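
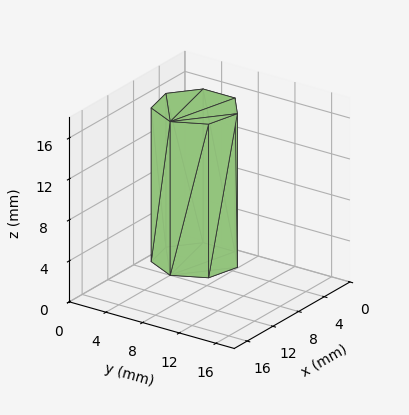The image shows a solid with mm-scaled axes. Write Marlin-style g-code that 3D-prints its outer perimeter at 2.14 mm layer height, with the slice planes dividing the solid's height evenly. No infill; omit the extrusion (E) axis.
Reading the render: the shape is a regular 7-sided prism (a cylinder approximated with 7 flat sides), circumscribed radius ≈ 4 mm, height ≈ 15 mm (dimensions read to the nearest mm from the axis ticks). For the g-code, the solid's height is divided into equal slices at the stated Δz and each level perimeter traced with G1 moves after a G0 lift.

; perimeter-only toolpath
G21 ; units = mm
G90 ; absolute positioning
G28 ; home
; layer 1
G0 Z2.14
G0 X8.00 Y4.00
G1 X6.49 Y7.13
G1 X3.11 Y7.90
G1 X0.40 Y5.74
G1 X0.40 Y2.26
G1 X3.11 Y0.10
G1 X6.49 Y0.87
G1 X8.00 Y4.00
; layer 2
G0 Z4.29
G0 X8.00 Y4.00
G1 X6.49 Y7.13
G1 X3.11 Y7.90
G1 X0.40 Y5.74
G1 X0.40 Y2.26
G1 X3.11 Y0.10
G1 X6.49 Y0.87
G1 X8.00 Y4.00
; layer 3
G0 Z6.43
G0 X8.00 Y4.00
G1 X6.49 Y7.13
G1 X3.11 Y7.90
G1 X0.40 Y5.74
G1 X0.40 Y2.26
G1 X3.11 Y0.10
G1 X6.49 Y0.87
G1 X8.00 Y4.00
; layer 4
G0 Z8.57
G0 X8.00 Y4.00
G1 X6.49 Y7.13
G1 X3.11 Y7.90
G1 X0.40 Y5.74
G1 X0.40 Y2.26
G1 X3.11 Y0.10
G1 X6.49 Y0.87
G1 X8.00 Y4.00
; layer 5
G0 Z10.71
G0 X8.00 Y4.00
G1 X6.49 Y7.13
G1 X3.11 Y7.90
G1 X0.40 Y5.74
G1 X0.40 Y2.26
G1 X3.11 Y0.10
G1 X6.49 Y0.87
G1 X8.00 Y4.00
; layer 6
G0 Z12.86
G0 X8.00 Y4.00
G1 X6.49 Y7.13
G1 X3.11 Y7.90
G1 X0.40 Y5.74
G1 X0.40 Y2.26
G1 X3.11 Y0.10
G1 X6.49 Y0.87
G1 X8.00 Y4.00
; layer 7
G0 Z15.00
G0 X8.00 Y4.00
G1 X6.49 Y7.13
G1 X3.11 Y7.90
G1 X0.40 Y5.74
G1 X0.40 Y2.26
G1 X3.11 Y0.10
G1 X6.49 Y0.87
G1 X8.00 Y4.00
M2 ; end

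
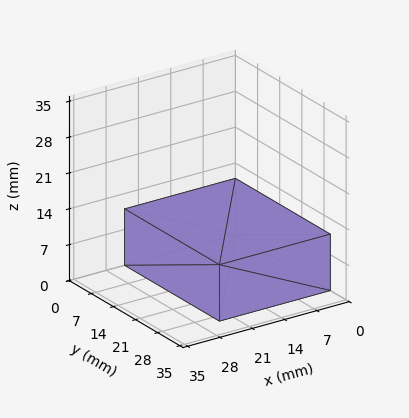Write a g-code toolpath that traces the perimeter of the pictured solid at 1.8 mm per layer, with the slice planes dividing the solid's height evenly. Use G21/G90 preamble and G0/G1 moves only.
Reading the render: the shape is a rectangular box, roughly 24 × 30 mm footprint and 11 mm tall (dimensions read to the nearest mm from the axis ticks). For the g-code, the solid's height is divided into equal slices at the stated Δz and each level perimeter traced with G1 moves after a G0 lift.

; perimeter-only toolpath
G21 ; units = mm
G90 ; absolute positioning
G28 ; home
; layer 1
G0 Z1.8
G0 X0.0 Y0.0
G1 X24.0 Y0.0
G1 X24.0 Y30.0
G1 X0.0 Y30.0
G1 X0.0 Y0.0
; layer 2
G0 Z3.7
G0 X0.0 Y0.0
G1 X24.0 Y0.0
G1 X24.0 Y30.0
G1 X0.0 Y30.0
G1 X0.0 Y0.0
; layer 3
G0 Z5.5
G0 X0.0 Y0.0
G1 X24.0 Y0.0
G1 X24.0 Y30.0
G1 X0.0 Y30.0
G1 X0.0 Y0.0
; layer 4
G0 Z7.3
G0 X0.0 Y0.0
G1 X24.0 Y0.0
G1 X24.0 Y30.0
G1 X0.0 Y30.0
G1 X0.0 Y0.0
; layer 5
G0 Z9.2
G0 X0.0 Y0.0
G1 X24.0 Y0.0
G1 X24.0 Y30.0
G1 X0.0 Y30.0
G1 X0.0 Y0.0
; layer 6
G0 Z11.0
G0 X0.0 Y0.0
G1 X24.0 Y0.0
G1 X24.0 Y30.0
G1 X0.0 Y30.0
G1 X0.0 Y0.0
M2 ; end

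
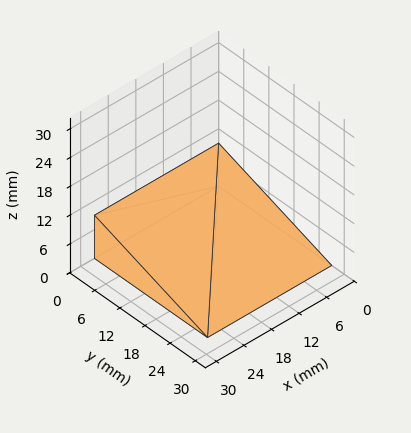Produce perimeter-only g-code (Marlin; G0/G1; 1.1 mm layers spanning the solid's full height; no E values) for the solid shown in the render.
Reading the render: the shape is a wedge (ramp): 27 × 27 mm base, rising to 9 mm along the y=0 edge and sloping linearly to z=0 at y=27 (dimensions read to the nearest mm from the axis ticks). For the g-code, the solid's height is divided into equal slices at the stated Δz and each level perimeter traced with G1 moves after a G0 lift.

; perimeter-only toolpath
G21 ; units = mm
G90 ; absolute positioning
G28 ; home
; layer 1
G0 Z1.1
G0 X0.0 Y0.0
G1 X27.0 Y0.0
G1 X27.0 Y23.6
G1 X0.0 Y23.6
G1 X0.0 Y0.0
; layer 2
G0 Z2.2
G0 X0.0 Y0.0
G1 X27.0 Y0.0
G1 X27.0 Y20.2
G1 X0.0 Y20.2
G1 X0.0 Y0.0
; layer 3
G0 Z3.4
G0 X0.0 Y0.0
G1 X27.0 Y0.0
G1 X27.0 Y16.9
G1 X0.0 Y16.9
G1 X0.0 Y0.0
; layer 4
G0 Z4.5
G0 X0.0 Y0.0
G1 X27.0 Y0.0
G1 X27.0 Y13.5
G1 X0.0 Y13.5
G1 X0.0 Y0.0
; layer 5
G0 Z5.6
G0 X0.0 Y0.0
G1 X27.0 Y0.0
G1 X27.0 Y10.1
G1 X0.0 Y10.1
G1 X0.0 Y0.0
; layer 6
G0 Z6.8
G0 X0.0 Y0.0
G1 X27.0 Y0.0
G1 X27.0 Y6.8
G1 X0.0 Y6.8
G1 X0.0 Y0.0
; layer 7
G0 Z7.9
G0 X0.0 Y0.0
G1 X27.0 Y0.0
G1 X27.0 Y3.4
G1 X0.0 Y3.4
G1 X0.0 Y0.0
M2 ; end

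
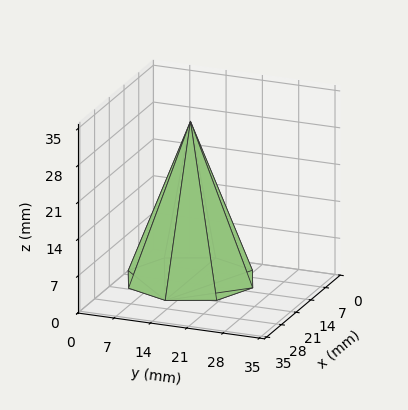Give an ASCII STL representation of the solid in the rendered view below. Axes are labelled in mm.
Reading the render: the shape is a regular 8-sided pyramid, base circumscribed radius ≈ 12 mm, apex at z ≈ 30 mm (dimensions read to the nearest mm from the axis ticks). For the STL, each face is triangulated and given an outward normal.

solid part
  facet normal 0.0000 0.0000 -1.0000
    outer loop
      vertex 12.0 24.0 0.0
      vertex 20.5 20.5 0.0
      vertex 24.0 12.0 0.0
    endloop
  endfacet
  facet normal 0.0000 0.0000 -1.0000
    outer loop
      vertex 3.5 20.5 0.0
      vertex 12.0 24.0 0.0
      vertex 24.0 12.0 0.0
    endloop
  endfacet
  facet normal 0.0000 0.0000 -1.0000
    outer loop
      vertex 0.0 12.0 0.0
      vertex 3.5 20.5 0.0
      vertex 24.0 12.0 0.0
    endloop
  endfacet
  facet normal 0.0000 0.0000 -1.0000
    outer loop
      vertex 3.5 3.5 0.0
      vertex 0.0 12.0 0.0
      vertex 24.0 12.0 0.0
    endloop
  endfacet
  facet normal 0.0000 0.0000 -1.0000
    outer loop
      vertex 12.0 0.0 0.0
      vertex 3.5 3.5 0.0
      vertex 24.0 12.0 0.0
    endloop
  endfacet
  facet normal 0.0000 0.0000 -1.0000
    outer loop
      vertex 20.5 3.5 0.0
      vertex 12.0 0.0 0.0
      vertex 24.0 12.0 0.0
    endloop
  endfacet
  facet normal 0.8673 0.3571 0.3469
    outer loop
      vertex 24.0 12.0 0.0
      vertex 20.5 20.5 0.0
      vertex 12.0 12.0 30.0
    endloop
  endfacet
  facet normal 0.3571 0.8673 0.3469
    outer loop
      vertex 20.5 20.5 0.0
      vertex 12.0 24.0 0.0
      vertex 12.0 12.0 30.0
    endloop
  endfacet
  facet normal -0.3571 0.8673 0.3469
    outer loop
      vertex 12.0 24.0 0.0
      vertex 3.5 20.5 0.0
      vertex 12.0 12.0 30.0
    endloop
  endfacet
  facet normal -0.8673 0.3571 0.3469
    outer loop
      vertex 3.5 20.5 0.0
      vertex 0.0 12.0 0.0
      vertex 12.0 12.0 30.0
    endloop
  endfacet
  facet normal -0.8673 -0.3571 0.3469
    outer loop
      vertex 0.0 12.0 0.0
      vertex 3.5 3.5 0.0
      vertex 12.0 12.0 30.0
    endloop
  endfacet
  facet normal -0.3571 -0.8673 0.3469
    outer loop
      vertex 3.5 3.5 0.0
      vertex 12.0 0.0 0.0
      vertex 12.0 12.0 30.0
    endloop
  endfacet
  facet normal 0.3571 -0.8673 0.3469
    outer loop
      vertex 12.0 0.0 0.0
      vertex 20.5 3.5 0.0
      vertex 12.0 12.0 30.0
    endloop
  endfacet
  facet normal 0.8673 -0.3571 0.3469
    outer loop
      vertex 20.5 3.5 0.0
      vertex 24.0 12.0 0.0
      vertex 12.0 12.0 30.0
    endloop
  endfacet
endsolid part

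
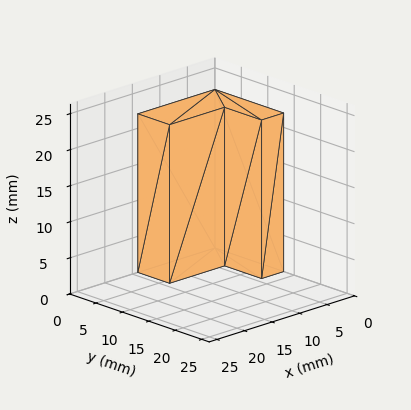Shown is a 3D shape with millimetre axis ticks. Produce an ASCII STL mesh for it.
Reading the render: the shape is an L-shaped prism: outer 14 × 13 mm, arm thicknesses ≈ 6 mm (horizontal) and 4 mm (vertical), extruded 22 mm in z (dimensions read to the nearest mm from the axis ticks). For the STL, each face is triangulated and given an outward normal.

solid part
  facet normal 0.0000 0.0000 -1.0000
    outer loop
      vertex 14.0 6.0 0.0
      vertex 14.0 0.0 0.0
      vertex 0.0 0.0 0.0
    endloop
  endfacet
  facet normal 0.0000 0.0000 -1.0000
    outer loop
      vertex 4.0 6.0 0.0
      vertex 14.0 6.0 0.0
      vertex 0.0 0.0 0.0
    endloop
  endfacet
  facet normal 0.0000 0.0000 -1.0000
    outer loop
      vertex 4.0 13.0 0.0
      vertex 4.0 6.0 0.0
      vertex 0.0 0.0 0.0
    endloop
  endfacet
  facet normal 0.0000 0.0000 -1.0000
    outer loop
      vertex 0.0 13.0 0.0
      vertex 4.0 13.0 0.0
      vertex 0.0 0.0 0.0
    endloop
  endfacet
  facet normal 0.0000 0.0000 1.0000
    outer loop
      vertex 0.0 0.0 22.0
      vertex 14.0 0.0 22.0
      vertex 14.0 6.0 22.0
    endloop
  endfacet
  facet normal 0.0000 0.0000 1.0000
    outer loop
      vertex 0.0 0.0 22.0
      vertex 14.0 6.0 22.0
      vertex 4.0 6.0 22.0
    endloop
  endfacet
  facet normal 0.0000 0.0000 1.0000
    outer loop
      vertex 0.0 0.0 22.0
      vertex 4.0 6.0 22.0
      vertex 4.0 13.0 22.0
    endloop
  endfacet
  facet normal 0.0000 0.0000 1.0000
    outer loop
      vertex 0.0 0.0 22.0
      vertex 4.0 13.0 22.0
      vertex 0.0 13.0 22.0
    endloop
  endfacet
  facet normal 0.0000 -1.0000 0.0000
    outer loop
      vertex 0.0 0.0 0.0
      vertex 14.0 0.0 0.0
      vertex 14.0 0.0 22.0
    endloop
  endfacet
  facet normal 0.0000 -1.0000 0.0000
    outer loop
      vertex 0.0 0.0 0.0
      vertex 14.0 0.0 22.0
      vertex 0.0 0.0 22.0
    endloop
  endfacet
  facet normal 1.0000 0.0000 0.0000
    outer loop
      vertex 14.0 0.0 0.0
      vertex 14.0 6.0 0.0
      vertex 14.0 6.0 22.0
    endloop
  endfacet
  facet normal 1.0000 0.0000 0.0000
    outer loop
      vertex 14.0 0.0 0.0
      vertex 14.0 6.0 22.0
      vertex 14.0 0.0 22.0
    endloop
  endfacet
  facet normal 0.0000 1.0000 0.0000
    outer loop
      vertex 14.0 6.0 0.0
      vertex 4.0 6.0 0.0
      vertex 4.0 6.0 22.0
    endloop
  endfacet
  facet normal 0.0000 1.0000 0.0000
    outer loop
      vertex 14.0 6.0 0.0
      vertex 4.0 6.0 22.0
      vertex 14.0 6.0 22.0
    endloop
  endfacet
  facet normal 1.0000 0.0000 0.0000
    outer loop
      vertex 4.0 6.0 0.0
      vertex 4.0 13.0 0.0
      vertex 4.0 13.0 22.0
    endloop
  endfacet
  facet normal 1.0000 0.0000 0.0000
    outer loop
      vertex 4.0 6.0 0.0
      vertex 4.0 13.0 22.0
      vertex 4.0 6.0 22.0
    endloop
  endfacet
  facet normal 0.0000 1.0000 0.0000
    outer loop
      vertex 4.0 13.0 0.0
      vertex 0.0 13.0 0.0
      vertex 0.0 13.0 22.0
    endloop
  endfacet
  facet normal 0.0000 1.0000 0.0000
    outer loop
      vertex 4.0 13.0 0.0
      vertex 0.0 13.0 22.0
      vertex 4.0 13.0 22.0
    endloop
  endfacet
  facet normal -1.0000 0.0000 0.0000
    outer loop
      vertex 0.0 13.0 0.0
      vertex 0.0 0.0 0.0
      vertex 0.0 0.0 22.0
    endloop
  endfacet
  facet normal -1.0000 0.0000 0.0000
    outer loop
      vertex 0.0 13.0 0.0
      vertex 0.0 0.0 22.0
      vertex 0.0 13.0 22.0
    endloop
  endfacet
endsolid part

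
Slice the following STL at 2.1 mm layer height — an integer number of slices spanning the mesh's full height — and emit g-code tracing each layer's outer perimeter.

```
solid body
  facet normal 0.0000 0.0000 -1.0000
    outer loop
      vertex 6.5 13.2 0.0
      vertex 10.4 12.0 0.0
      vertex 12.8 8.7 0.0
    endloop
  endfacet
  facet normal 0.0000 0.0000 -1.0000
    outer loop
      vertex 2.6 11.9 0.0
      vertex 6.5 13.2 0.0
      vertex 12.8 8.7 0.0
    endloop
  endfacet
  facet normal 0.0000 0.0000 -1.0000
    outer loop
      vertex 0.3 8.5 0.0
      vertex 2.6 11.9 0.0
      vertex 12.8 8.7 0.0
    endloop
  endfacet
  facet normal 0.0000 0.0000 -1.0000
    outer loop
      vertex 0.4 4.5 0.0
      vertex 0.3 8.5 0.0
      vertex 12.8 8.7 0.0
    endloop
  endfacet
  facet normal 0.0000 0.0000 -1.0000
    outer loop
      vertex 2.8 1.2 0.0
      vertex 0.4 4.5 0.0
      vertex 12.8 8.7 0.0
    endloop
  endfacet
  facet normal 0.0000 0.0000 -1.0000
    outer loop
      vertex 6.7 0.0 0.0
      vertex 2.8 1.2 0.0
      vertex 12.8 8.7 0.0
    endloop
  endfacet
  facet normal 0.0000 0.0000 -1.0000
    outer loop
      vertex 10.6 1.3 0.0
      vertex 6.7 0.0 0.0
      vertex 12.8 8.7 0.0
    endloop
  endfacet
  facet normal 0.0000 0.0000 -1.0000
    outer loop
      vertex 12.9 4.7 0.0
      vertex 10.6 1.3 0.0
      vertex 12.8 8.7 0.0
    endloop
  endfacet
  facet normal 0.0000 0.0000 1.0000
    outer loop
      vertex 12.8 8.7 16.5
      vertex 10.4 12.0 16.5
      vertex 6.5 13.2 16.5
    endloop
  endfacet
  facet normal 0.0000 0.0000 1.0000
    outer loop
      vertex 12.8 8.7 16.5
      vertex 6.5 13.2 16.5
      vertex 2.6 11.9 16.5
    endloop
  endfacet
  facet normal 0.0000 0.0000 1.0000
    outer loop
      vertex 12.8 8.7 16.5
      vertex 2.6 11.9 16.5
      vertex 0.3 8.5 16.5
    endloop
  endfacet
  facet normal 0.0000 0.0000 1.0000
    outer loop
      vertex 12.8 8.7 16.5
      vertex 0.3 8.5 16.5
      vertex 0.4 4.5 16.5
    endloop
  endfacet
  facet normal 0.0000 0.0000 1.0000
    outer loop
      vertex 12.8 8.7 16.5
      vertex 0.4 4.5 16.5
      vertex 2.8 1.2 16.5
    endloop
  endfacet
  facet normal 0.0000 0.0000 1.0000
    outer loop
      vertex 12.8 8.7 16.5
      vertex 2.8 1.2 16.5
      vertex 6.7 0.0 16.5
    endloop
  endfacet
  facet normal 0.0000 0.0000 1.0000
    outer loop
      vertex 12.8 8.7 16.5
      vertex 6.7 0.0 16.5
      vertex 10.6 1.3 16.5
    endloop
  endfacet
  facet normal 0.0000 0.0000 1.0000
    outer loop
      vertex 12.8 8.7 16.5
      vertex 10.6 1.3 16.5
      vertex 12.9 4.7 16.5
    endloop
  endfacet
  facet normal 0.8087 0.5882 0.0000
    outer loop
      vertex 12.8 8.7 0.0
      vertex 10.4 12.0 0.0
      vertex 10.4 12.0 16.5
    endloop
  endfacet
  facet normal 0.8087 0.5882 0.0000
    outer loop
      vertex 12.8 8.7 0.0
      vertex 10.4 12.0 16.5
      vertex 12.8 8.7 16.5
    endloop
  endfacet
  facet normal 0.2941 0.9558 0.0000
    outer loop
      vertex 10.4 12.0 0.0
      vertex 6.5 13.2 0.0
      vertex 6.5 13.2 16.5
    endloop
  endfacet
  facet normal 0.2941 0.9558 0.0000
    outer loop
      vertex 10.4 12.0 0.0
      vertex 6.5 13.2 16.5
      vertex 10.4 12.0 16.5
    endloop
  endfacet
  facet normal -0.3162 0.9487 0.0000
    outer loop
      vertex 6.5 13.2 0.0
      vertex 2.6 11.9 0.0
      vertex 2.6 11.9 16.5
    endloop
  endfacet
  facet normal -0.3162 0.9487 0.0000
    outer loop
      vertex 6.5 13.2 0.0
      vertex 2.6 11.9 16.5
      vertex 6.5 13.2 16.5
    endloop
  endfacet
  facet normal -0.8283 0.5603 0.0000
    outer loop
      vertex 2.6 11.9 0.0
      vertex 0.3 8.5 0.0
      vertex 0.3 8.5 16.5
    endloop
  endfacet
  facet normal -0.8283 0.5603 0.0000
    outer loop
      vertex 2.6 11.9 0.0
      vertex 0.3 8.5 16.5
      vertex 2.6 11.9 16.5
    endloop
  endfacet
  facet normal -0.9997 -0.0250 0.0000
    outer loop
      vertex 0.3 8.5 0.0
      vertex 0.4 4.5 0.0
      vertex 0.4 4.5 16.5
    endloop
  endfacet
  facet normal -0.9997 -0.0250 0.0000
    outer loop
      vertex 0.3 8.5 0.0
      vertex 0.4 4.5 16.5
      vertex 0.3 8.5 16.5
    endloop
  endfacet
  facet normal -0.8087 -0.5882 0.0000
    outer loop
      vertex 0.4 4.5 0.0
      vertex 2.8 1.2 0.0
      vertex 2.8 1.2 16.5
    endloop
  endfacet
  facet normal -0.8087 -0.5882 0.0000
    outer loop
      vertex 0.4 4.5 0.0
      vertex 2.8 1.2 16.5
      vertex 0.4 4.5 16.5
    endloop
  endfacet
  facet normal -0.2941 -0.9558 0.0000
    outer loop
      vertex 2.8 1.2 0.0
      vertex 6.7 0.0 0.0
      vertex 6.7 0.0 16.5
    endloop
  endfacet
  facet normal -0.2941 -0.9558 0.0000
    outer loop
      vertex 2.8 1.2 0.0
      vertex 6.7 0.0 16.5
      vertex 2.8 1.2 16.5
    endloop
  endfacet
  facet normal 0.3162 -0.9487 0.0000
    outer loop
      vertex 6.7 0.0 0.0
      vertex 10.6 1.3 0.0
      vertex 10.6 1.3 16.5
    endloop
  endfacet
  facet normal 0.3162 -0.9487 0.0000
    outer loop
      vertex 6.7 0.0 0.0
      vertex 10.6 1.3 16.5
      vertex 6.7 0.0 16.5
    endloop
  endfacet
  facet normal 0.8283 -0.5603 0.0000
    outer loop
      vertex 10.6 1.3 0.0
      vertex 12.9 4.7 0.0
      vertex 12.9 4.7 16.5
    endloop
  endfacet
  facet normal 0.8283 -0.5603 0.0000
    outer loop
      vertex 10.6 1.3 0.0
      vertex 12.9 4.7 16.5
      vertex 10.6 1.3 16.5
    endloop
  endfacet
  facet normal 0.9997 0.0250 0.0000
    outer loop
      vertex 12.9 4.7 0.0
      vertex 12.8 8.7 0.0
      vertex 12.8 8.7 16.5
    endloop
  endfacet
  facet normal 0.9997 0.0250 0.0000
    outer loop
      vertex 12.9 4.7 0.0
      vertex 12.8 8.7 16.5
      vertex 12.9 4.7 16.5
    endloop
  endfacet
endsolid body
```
; perimeter-only toolpath
G21 ; units = mm
G90 ; absolute positioning
G28 ; home
; layer 1
G0 Z2.1
G0 X12.8 Y8.7
G1 X10.4 Y12.0
G1 X6.5 Y13.2
G1 X2.6 Y11.9
G1 X0.3 Y8.5
G1 X0.4 Y4.5
G1 X2.8 Y1.2
G1 X6.7 Y0.0
G1 X10.6 Y1.3
G1 X12.9 Y4.7
G1 X12.8 Y8.7
; layer 2
G0 Z4.1
G0 X12.8 Y8.7
G1 X10.4 Y12.0
G1 X6.5 Y13.2
G1 X2.6 Y11.9
G1 X0.3 Y8.5
G1 X0.4 Y4.5
G1 X2.8 Y1.2
G1 X6.7 Y0.0
G1 X10.6 Y1.3
G1 X12.9 Y4.7
G1 X12.8 Y8.7
; layer 3
G0 Z6.2
G0 X12.8 Y8.7
G1 X10.4 Y12.0
G1 X6.5 Y13.2
G1 X2.6 Y11.9
G1 X0.3 Y8.5
G1 X0.4 Y4.5
G1 X2.8 Y1.2
G1 X6.7 Y0.0
G1 X10.6 Y1.3
G1 X12.9 Y4.7
G1 X12.8 Y8.7
; layer 4
G0 Z8.2
G0 X12.8 Y8.7
G1 X10.4 Y12.0
G1 X6.5 Y13.2
G1 X2.6 Y11.9
G1 X0.3 Y8.5
G1 X0.4 Y4.5
G1 X2.8 Y1.2
G1 X6.7 Y0.0
G1 X10.6 Y1.3
G1 X12.9 Y4.7
G1 X12.8 Y8.7
; layer 5
G0 Z10.3
G0 X12.8 Y8.7
G1 X10.4 Y12.0
G1 X6.5 Y13.2
G1 X2.6 Y11.9
G1 X0.3 Y8.5
G1 X0.4 Y4.5
G1 X2.8 Y1.2
G1 X6.7 Y0.0
G1 X10.6 Y1.3
G1 X12.9 Y4.7
G1 X12.8 Y8.7
; layer 6
G0 Z12.4
G0 X12.8 Y8.7
G1 X10.4 Y12.0
G1 X6.5 Y13.2
G1 X2.6 Y11.9
G1 X0.3 Y8.5
G1 X0.4 Y4.5
G1 X2.8 Y1.2
G1 X6.7 Y0.0
G1 X10.6 Y1.3
G1 X12.9 Y4.7
G1 X12.8 Y8.7
; layer 7
G0 Z14.4
G0 X12.8 Y8.7
G1 X10.4 Y12.0
G1 X6.5 Y13.2
G1 X2.6 Y11.9
G1 X0.3 Y8.5
G1 X0.4 Y4.5
G1 X2.8 Y1.2
G1 X6.7 Y0.0
G1 X10.6 Y1.3
G1 X12.9 Y4.7
G1 X12.8 Y8.7
; layer 8
G0 Z16.5
G0 X12.8 Y8.7
G1 X10.4 Y12.0
G1 X6.5 Y13.2
G1 X2.6 Y11.9
G1 X0.3 Y8.5
G1 X0.4 Y4.5
G1 X2.8 Y1.2
G1 X6.7 Y0.0
G1 X10.6 Y1.3
G1 X12.9 Y4.7
G1 X12.8 Y8.7
M2 ; end

The solid is a regular 10-sided prism (a cylinder approximated with 10 flat sides), circumscribed radius ≈ 6.6 mm, height ≈ 16.5 mm. Slicing at Δz = 2.1 mm — 8 equal slices spanning the solid's height, so layer i sits at z = i·h/8 — gives 8 non-empty perimeters. Each is a 10-segment closed polygon; G0 lifts to the layer z and rapids to the start vertex, then G1 traces the edges.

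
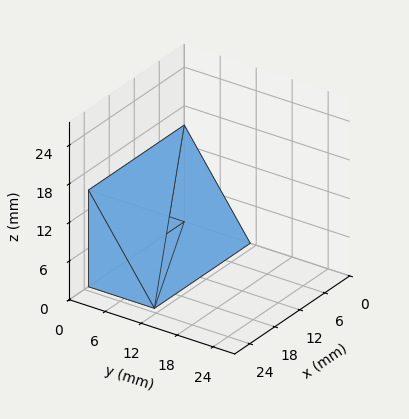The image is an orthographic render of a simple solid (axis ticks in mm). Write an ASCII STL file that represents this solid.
Reading the render: the shape is a wedge (ramp): 23 × 11 mm base, rising to 15 mm along the y=0 edge and sloping linearly to z=0 at y=11 (dimensions read to the nearest mm from the axis ticks). For the STL, each face is triangulated and given an outward normal.

solid part
  facet normal 0.0000 0.0000 -1.0000
    outer loop
      vertex 23.0 11.0 0.0
      vertex 23.0 0.0 0.0
      vertex 0.0 0.0 0.0
    endloop
  endfacet
  facet normal 0.0000 0.0000 -1.0000
    outer loop
      vertex 0.0 11.0 0.0
      vertex 23.0 11.0 0.0
      vertex 0.0 0.0 0.0
    endloop
  endfacet
  facet normal 0.0000 -1.0000 0.0000
    outer loop
      vertex 0.0 0.0 0.0
      vertex 23.0 0.0 0.0
      vertex 23.0 0.0 15.0
    endloop
  endfacet
  facet normal 0.0000 -1.0000 0.0000
    outer loop
      vertex 0.0 0.0 0.0
      vertex 23.0 0.0 15.0
      vertex 0.0 0.0 15.0
    endloop
  endfacet
  facet normal 0.0000 0.8064 0.5914
    outer loop
      vertex 0.0 0.0 15.0
      vertex 23.0 0.0 15.0
      vertex 23.0 11.0 0.0
    endloop
  endfacet
  facet normal 0.0000 0.8064 0.5914
    outer loop
      vertex 0.0 0.0 15.0
      vertex 23.0 11.0 0.0
      vertex 0.0 11.0 0.0
    endloop
  endfacet
  facet normal -1.0000 0.0000 0.0000
    outer loop
      vertex 0.0 0.0 15.0
      vertex 0.0 11.0 0.0
      vertex 0.0 0.0 0.0
    endloop
  endfacet
  facet normal 1.0000 0.0000 0.0000
    outer loop
      vertex 23.0 0.0 0.0
      vertex 23.0 11.0 0.0
      vertex 23.0 0.0 15.0
    endloop
  endfacet
endsolid part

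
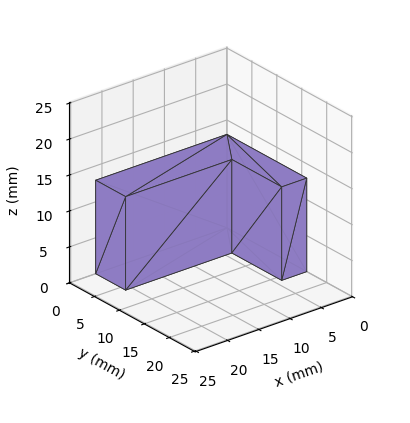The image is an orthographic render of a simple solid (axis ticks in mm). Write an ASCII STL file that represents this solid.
Reading the render: the shape is an L-shaped prism: outer 21 × 16 mm, arm thicknesses ≈ 6 mm (horizontal) and 4 mm (vertical), extruded 13 mm in z (dimensions read to the nearest mm from the axis ticks). For the STL, each face is triangulated and given an outward normal.

solid part
  facet normal 0.0000 0.0000 -1.0000
    outer loop
      vertex 21.0 6.0 0.0
      vertex 21.0 0.0 0.0
      vertex 0.0 0.0 0.0
    endloop
  endfacet
  facet normal 0.0000 0.0000 -1.0000
    outer loop
      vertex 4.0 6.0 0.0
      vertex 21.0 6.0 0.0
      vertex 0.0 0.0 0.0
    endloop
  endfacet
  facet normal 0.0000 0.0000 -1.0000
    outer loop
      vertex 4.0 16.0 0.0
      vertex 4.0 6.0 0.0
      vertex 0.0 0.0 0.0
    endloop
  endfacet
  facet normal 0.0000 0.0000 -1.0000
    outer loop
      vertex 0.0 16.0 0.0
      vertex 4.0 16.0 0.0
      vertex 0.0 0.0 0.0
    endloop
  endfacet
  facet normal 0.0000 0.0000 1.0000
    outer loop
      vertex 0.0 0.0 13.0
      vertex 21.0 0.0 13.0
      vertex 21.0 6.0 13.0
    endloop
  endfacet
  facet normal 0.0000 0.0000 1.0000
    outer loop
      vertex 0.0 0.0 13.0
      vertex 21.0 6.0 13.0
      vertex 4.0 6.0 13.0
    endloop
  endfacet
  facet normal 0.0000 0.0000 1.0000
    outer loop
      vertex 0.0 0.0 13.0
      vertex 4.0 6.0 13.0
      vertex 4.0 16.0 13.0
    endloop
  endfacet
  facet normal 0.0000 0.0000 1.0000
    outer loop
      vertex 0.0 0.0 13.0
      vertex 4.0 16.0 13.0
      vertex 0.0 16.0 13.0
    endloop
  endfacet
  facet normal 0.0000 -1.0000 0.0000
    outer loop
      vertex 0.0 0.0 0.0
      vertex 21.0 0.0 0.0
      vertex 21.0 0.0 13.0
    endloop
  endfacet
  facet normal 0.0000 -1.0000 0.0000
    outer loop
      vertex 0.0 0.0 0.0
      vertex 21.0 0.0 13.0
      vertex 0.0 0.0 13.0
    endloop
  endfacet
  facet normal 1.0000 0.0000 0.0000
    outer loop
      vertex 21.0 0.0 0.0
      vertex 21.0 6.0 0.0
      vertex 21.0 6.0 13.0
    endloop
  endfacet
  facet normal 1.0000 0.0000 0.0000
    outer loop
      vertex 21.0 0.0 0.0
      vertex 21.0 6.0 13.0
      vertex 21.0 0.0 13.0
    endloop
  endfacet
  facet normal 0.0000 1.0000 0.0000
    outer loop
      vertex 21.0 6.0 0.0
      vertex 4.0 6.0 0.0
      vertex 4.0 6.0 13.0
    endloop
  endfacet
  facet normal 0.0000 1.0000 0.0000
    outer loop
      vertex 21.0 6.0 0.0
      vertex 4.0 6.0 13.0
      vertex 21.0 6.0 13.0
    endloop
  endfacet
  facet normal 1.0000 0.0000 0.0000
    outer loop
      vertex 4.0 6.0 0.0
      vertex 4.0 16.0 0.0
      vertex 4.0 16.0 13.0
    endloop
  endfacet
  facet normal 1.0000 0.0000 0.0000
    outer loop
      vertex 4.0 6.0 0.0
      vertex 4.0 16.0 13.0
      vertex 4.0 6.0 13.0
    endloop
  endfacet
  facet normal 0.0000 1.0000 0.0000
    outer loop
      vertex 4.0 16.0 0.0
      vertex 0.0 16.0 0.0
      vertex 0.0 16.0 13.0
    endloop
  endfacet
  facet normal 0.0000 1.0000 0.0000
    outer loop
      vertex 4.0 16.0 0.0
      vertex 0.0 16.0 13.0
      vertex 4.0 16.0 13.0
    endloop
  endfacet
  facet normal -1.0000 0.0000 0.0000
    outer loop
      vertex 0.0 16.0 0.0
      vertex 0.0 0.0 0.0
      vertex 0.0 0.0 13.0
    endloop
  endfacet
  facet normal -1.0000 0.0000 0.0000
    outer loop
      vertex 0.0 16.0 0.0
      vertex 0.0 0.0 13.0
      vertex 0.0 16.0 13.0
    endloop
  endfacet
endsolid part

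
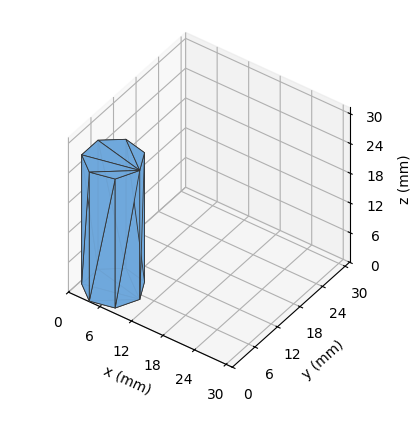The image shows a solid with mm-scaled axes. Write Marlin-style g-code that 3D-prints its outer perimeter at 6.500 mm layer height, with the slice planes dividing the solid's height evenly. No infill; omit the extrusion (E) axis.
Reading the render: the shape is a regular 7-sided prism (a cylinder approximated with 7 flat sides), circumscribed radius ≈ 5 mm, height ≈ 26 mm (dimensions read to the nearest mm from the axis ticks). For the g-code, the solid's height is divided into equal slices at the stated Δz and each level perimeter traced with G1 moves after a G0 lift.

; perimeter-only toolpath
G21 ; units = mm
G90 ; absolute positioning
G28 ; home
; layer 1
G0 Z6.500
G0 X10.000 Y5.000
G1 X8.117 Y8.909
G1 X3.887 Y9.875
G1 X0.495 Y7.169
G1 X0.495 Y2.831
G1 X3.887 Y0.125
G1 X8.117 Y1.091
G1 X10.000 Y5.000
; layer 2
G0 Z13.000
G0 X10.000 Y5.000
G1 X8.117 Y8.909
G1 X3.887 Y9.875
G1 X0.495 Y7.169
G1 X0.495 Y2.831
G1 X3.887 Y0.125
G1 X8.117 Y1.091
G1 X10.000 Y5.000
; layer 3
G0 Z19.500
G0 X10.000 Y5.000
G1 X8.117 Y8.909
G1 X3.887 Y9.875
G1 X0.495 Y7.169
G1 X0.495 Y2.831
G1 X3.887 Y0.125
G1 X8.117 Y1.091
G1 X10.000 Y5.000
; layer 4
G0 Z26.000
G0 X10.000 Y5.000
G1 X8.117 Y8.909
G1 X3.887 Y9.875
G1 X0.495 Y7.169
G1 X0.495 Y2.831
G1 X3.887 Y0.125
G1 X8.117 Y1.091
G1 X10.000 Y5.000
M2 ; end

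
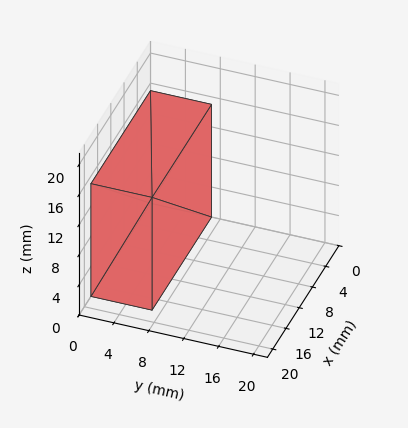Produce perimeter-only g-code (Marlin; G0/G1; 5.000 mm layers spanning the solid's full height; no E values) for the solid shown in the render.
Reading the render: the shape is a rectangular box, roughly 18 × 7 mm footprint and 15 mm tall (dimensions read to the nearest mm from the axis ticks). For the g-code, the solid's height is divided into equal slices at the stated Δz and each level perimeter traced with G1 moves after a G0 lift.

; perimeter-only toolpath
G21 ; units = mm
G90 ; absolute positioning
G28 ; home
; layer 1
G0 Z5.000
G0 X0.000 Y0.000
G1 X18.000 Y0.000
G1 X18.000 Y7.000
G1 X0.000 Y7.000
G1 X0.000 Y0.000
; layer 2
G0 Z10.000
G0 X0.000 Y0.000
G1 X18.000 Y0.000
G1 X18.000 Y7.000
G1 X0.000 Y7.000
G1 X0.000 Y0.000
; layer 3
G0 Z15.000
G0 X0.000 Y0.000
G1 X18.000 Y0.000
G1 X18.000 Y7.000
G1 X0.000 Y7.000
G1 X0.000 Y0.000
M2 ; end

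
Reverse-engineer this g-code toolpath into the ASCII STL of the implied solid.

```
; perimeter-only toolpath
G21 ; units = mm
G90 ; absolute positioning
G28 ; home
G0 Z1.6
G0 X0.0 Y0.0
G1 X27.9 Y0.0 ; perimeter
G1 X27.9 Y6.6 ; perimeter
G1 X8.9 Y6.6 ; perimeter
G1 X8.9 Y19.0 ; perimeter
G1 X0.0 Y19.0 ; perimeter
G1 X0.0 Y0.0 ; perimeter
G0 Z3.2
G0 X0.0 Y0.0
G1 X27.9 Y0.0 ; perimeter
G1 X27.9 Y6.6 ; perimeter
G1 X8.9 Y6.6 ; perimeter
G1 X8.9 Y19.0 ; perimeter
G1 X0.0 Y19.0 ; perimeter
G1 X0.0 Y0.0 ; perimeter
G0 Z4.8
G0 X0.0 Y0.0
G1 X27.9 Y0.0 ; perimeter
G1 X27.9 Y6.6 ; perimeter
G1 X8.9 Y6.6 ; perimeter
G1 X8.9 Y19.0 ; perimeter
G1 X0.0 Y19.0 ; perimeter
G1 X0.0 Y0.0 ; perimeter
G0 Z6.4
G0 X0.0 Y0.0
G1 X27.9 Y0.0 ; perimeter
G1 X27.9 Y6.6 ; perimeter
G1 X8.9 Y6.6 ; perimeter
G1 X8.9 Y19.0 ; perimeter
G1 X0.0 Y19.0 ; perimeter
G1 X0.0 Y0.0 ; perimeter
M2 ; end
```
solid part
  facet normal 0.0000 0.0000 -1.0000
    outer loop
      vertex 27.9 6.6 0.0
      vertex 27.9 0.0 0.0
      vertex 0.0 0.0 0.0
    endloop
  endfacet
  facet normal 0.0000 0.0000 -1.0000
    outer loop
      vertex 8.9 6.6 0.0
      vertex 27.9 6.6 0.0
      vertex 0.0 0.0 0.0
    endloop
  endfacet
  facet normal 0.0000 0.0000 -1.0000
    outer loop
      vertex 8.9 19.0 0.0
      vertex 8.9 6.6 0.0
      vertex 0.0 0.0 0.0
    endloop
  endfacet
  facet normal 0.0000 0.0000 -1.0000
    outer loop
      vertex 0.0 19.0 0.0
      vertex 8.9 19.0 0.0
      vertex 0.0 0.0 0.0
    endloop
  endfacet
  facet normal 0.0000 0.0000 1.0000
    outer loop
      vertex 0.0 0.0 6.4
      vertex 27.9 0.0 6.4
      vertex 27.9 6.6 6.4
    endloop
  endfacet
  facet normal 0.0000 0.0000 1.0000
    outer loop
      vertex 0.0 0.0 6.4
      vertex 27.9 6.6 6.4
      vertex 8.9 6.6 6.4
    endloop
  endfacet
  facet normal 0.0000 0.0000 1.0000
    outer loop
      vertex 0.0 0.0 6.4
      vertex 8.9 6.6 6.4
      vertex 8.9 19.0 6.4
    endloop
  endfacet
  facet normal 0.0000 0.0000 1.0000
    outer loop
      vertex 0.0 0.0 6.4
      vertex 8.9 19.0 6.4
      vertex 0.0 19.0 6.4
    endloop
  endfacet
  facet normal 0.0000 -1.0000 0.0000
    outer loop
      vertex 0.0 0.0 0.0
      vertex 27.9 0.0 0.0
      vertex 27.9 0.0 6.4
    endloop
  endfacet
  facet normal 0.0000 -1.0000 0.0000
    outer loop
      vertex 0.0 0.0 0.0
      vertex 27.9 0.0 6.4
      vertex 0.0 0.0 6.4
    endloop
  endfacet
  facet normal 1.0000 0.0000 0.0000
    outer loop
      vertex 27.9 0.0 0.0
      vertex 27.9 6.6 0.0
      vertex 27.9 6.6 6.4
    endloop
  endfacet
  facet normal 1.0000 0.0000 0.0000
    outer loop
      vertex 27.9 0.0 0.0
      vertex 27.9 6.6 6.4
      vertex 27.9 0.0 6.4
    endloop
  endfacet
  facet normal 0.0000 1.0000 0.0000
    outer loop
      vertex 27.9 6.6 0.0
      vertex 8.9 6.6 0.0
      vertex 8.9 6.6 6.4
    endloop
  endfacet
  facet normal 0.0000 1.0000 0.0000
    outer loop
      vertex 27.9 6.6 0.0
      vertex 8.9 6.6 6.4
      vertex 27.9 6.6 6.4
    endloop
  endfacet
  facet normal 1.0000 0.0000 0.0000
    outer loop
      vertex 8.9 6.6 0.0
      vertex 8.9 19.0 0.0
      vertex 8.9 19.0 6.4
    endloop
  endfacet
  facet normal 1.0000 0.0000 0.0000
    outer loop
      vertex 8.9 6.6 0.0
      vertex 8.9 19.0 6.4
      vertex 8.9 6.6 6.4
    endloop
  endfacet
  facet normal 0.0000 1.0000 0.0000
    outer loop
      vertex 8.9 19.0 0.0
      vertex 0.0 19.0 0.0
      vertex 0.0 19.0 6.4
    endloop
  endfacet
  facet normal 0.0000 1.0000 0.0000
    outer loop
      vertex 8.9 19.0 0.0
      vertex 0.0 19.0 6.4
      vertex 8.9 19.0 6.4
    endloop
  endfacet
  facet normal -1.0000 0.0000 0.0000
    outer loop
      vertex 0.0 19.0 0.0
      vertex 0.0 0.0 0.0
      vertex 0.0 0.0 6.4
    endloop
  endfacet
  facet normal -1.0000 0.0000 0.0000
    outer loop
      vertex 0.0 19.0 0.0
      vertex 0.0 0.0 6.4
      vertex 0.0 19.0 6.4
    endloop
  endfacet
endsolid part

The G0 Z moves step by Δz≈1.6 mm. Every layer's G1 loop is the same polygon, so the solid is a straight extrusion of it from z=0 to z≈6.4. Closing with flat bottom and top caps and triangulating gives 20 facets — an L-shaped prism: outer 27.9 × 19 mm, arm thicknesses ≈ 6.6 mm (horizontal) and 8.9 mm (vertical), extruded 6.4 mm in z.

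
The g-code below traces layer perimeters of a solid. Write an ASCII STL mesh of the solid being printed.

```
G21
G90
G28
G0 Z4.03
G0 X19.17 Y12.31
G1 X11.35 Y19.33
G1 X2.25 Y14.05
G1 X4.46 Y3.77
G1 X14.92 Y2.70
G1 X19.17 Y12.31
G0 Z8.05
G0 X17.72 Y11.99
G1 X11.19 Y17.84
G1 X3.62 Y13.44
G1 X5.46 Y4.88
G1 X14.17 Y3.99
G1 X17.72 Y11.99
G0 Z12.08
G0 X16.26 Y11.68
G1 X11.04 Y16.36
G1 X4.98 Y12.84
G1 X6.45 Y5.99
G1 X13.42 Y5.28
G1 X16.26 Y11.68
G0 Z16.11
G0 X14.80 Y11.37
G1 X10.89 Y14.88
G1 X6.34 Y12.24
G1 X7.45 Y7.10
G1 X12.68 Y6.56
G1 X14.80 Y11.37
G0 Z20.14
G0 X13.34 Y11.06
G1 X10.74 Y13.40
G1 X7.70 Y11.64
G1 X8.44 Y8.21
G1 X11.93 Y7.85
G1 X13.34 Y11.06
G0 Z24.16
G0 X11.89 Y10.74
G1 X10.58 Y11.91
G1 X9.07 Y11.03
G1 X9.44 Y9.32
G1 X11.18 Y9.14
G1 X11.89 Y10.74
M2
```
solid part
  facet normal 0.0000 0.0000 -1.0000
    outer loop
      vertex 0.89 14.65 0.00
      vertex 11.50 20.81 0.00
      vertex 20.63 12.62 0.00
    endloop
  endfacet
  facet normal 0.0000 0.0000 -1.0000
    outer loop
      vertex 3.47 2.66 0.00
      vertex 0.89 14.65 0.00
      vertex 20.63 12.62 0.00
    endloop
  endfacet
  facet normal 0.0000 0.0000 -1.0000
    outer loop
      vertex 15.67 1.41 0.00
      vertex 3.47 2.66 0.00
      vertex 20.63 12.62 0.00
    endloop
  endfacet
  facet normal 0.6397 0.7131 0.2869
    outer loop
      vertex 20.63 12.62 0.00
      vertex 11.50 20.81 0.00
      vertex 10.43 10.43 28.19
    endloop
  endfacet
  facet normal -0.4810 0.8285 0.2868
    outer loop
      vertex 11.50 20.81 0.00
      vertex 0.89 14.65 0.00
      vertex 10.43 10.43 28.19
    endloop
  endfacet
  facet normal -0.9366 -0.2015 0.2868
    outer loop
      vertex 0.89 14.65 0.00
      vertex 3.47 2.66 0.00
      vertex 10.43 10.43 28.19
    endloop
  endfacet
  facet normal -0.0976 -0.9530 0.2868
    outer loop
      vertex 3.47 2.66 0.00
      vertex 15.67 1.41 0.00
      vertex 10.43 10.43 28.19
    endloop
  endfacet
  facet normal 0.8760 -0.3876 0.2869
    outer loop
      vertex 15.67 1.41 0.00
      vertex 20.63 12.62 0.00
      vertex 10.43 10.43 28.19
    endloop
  endfacet
endsolid part

The G0 Z moves step by Δz≈4.03 mm. The G1 loops shrink linearly with z, so the solid tapers from its base footprint up to z≈28.2. Closing with a flat bottom cap and the tapered top and triangulating gives 8 facets — a regular 5-sided pyramid, base circumscribed radius ≈ 10.4 mm, apex at z ≈ 28.2 mm.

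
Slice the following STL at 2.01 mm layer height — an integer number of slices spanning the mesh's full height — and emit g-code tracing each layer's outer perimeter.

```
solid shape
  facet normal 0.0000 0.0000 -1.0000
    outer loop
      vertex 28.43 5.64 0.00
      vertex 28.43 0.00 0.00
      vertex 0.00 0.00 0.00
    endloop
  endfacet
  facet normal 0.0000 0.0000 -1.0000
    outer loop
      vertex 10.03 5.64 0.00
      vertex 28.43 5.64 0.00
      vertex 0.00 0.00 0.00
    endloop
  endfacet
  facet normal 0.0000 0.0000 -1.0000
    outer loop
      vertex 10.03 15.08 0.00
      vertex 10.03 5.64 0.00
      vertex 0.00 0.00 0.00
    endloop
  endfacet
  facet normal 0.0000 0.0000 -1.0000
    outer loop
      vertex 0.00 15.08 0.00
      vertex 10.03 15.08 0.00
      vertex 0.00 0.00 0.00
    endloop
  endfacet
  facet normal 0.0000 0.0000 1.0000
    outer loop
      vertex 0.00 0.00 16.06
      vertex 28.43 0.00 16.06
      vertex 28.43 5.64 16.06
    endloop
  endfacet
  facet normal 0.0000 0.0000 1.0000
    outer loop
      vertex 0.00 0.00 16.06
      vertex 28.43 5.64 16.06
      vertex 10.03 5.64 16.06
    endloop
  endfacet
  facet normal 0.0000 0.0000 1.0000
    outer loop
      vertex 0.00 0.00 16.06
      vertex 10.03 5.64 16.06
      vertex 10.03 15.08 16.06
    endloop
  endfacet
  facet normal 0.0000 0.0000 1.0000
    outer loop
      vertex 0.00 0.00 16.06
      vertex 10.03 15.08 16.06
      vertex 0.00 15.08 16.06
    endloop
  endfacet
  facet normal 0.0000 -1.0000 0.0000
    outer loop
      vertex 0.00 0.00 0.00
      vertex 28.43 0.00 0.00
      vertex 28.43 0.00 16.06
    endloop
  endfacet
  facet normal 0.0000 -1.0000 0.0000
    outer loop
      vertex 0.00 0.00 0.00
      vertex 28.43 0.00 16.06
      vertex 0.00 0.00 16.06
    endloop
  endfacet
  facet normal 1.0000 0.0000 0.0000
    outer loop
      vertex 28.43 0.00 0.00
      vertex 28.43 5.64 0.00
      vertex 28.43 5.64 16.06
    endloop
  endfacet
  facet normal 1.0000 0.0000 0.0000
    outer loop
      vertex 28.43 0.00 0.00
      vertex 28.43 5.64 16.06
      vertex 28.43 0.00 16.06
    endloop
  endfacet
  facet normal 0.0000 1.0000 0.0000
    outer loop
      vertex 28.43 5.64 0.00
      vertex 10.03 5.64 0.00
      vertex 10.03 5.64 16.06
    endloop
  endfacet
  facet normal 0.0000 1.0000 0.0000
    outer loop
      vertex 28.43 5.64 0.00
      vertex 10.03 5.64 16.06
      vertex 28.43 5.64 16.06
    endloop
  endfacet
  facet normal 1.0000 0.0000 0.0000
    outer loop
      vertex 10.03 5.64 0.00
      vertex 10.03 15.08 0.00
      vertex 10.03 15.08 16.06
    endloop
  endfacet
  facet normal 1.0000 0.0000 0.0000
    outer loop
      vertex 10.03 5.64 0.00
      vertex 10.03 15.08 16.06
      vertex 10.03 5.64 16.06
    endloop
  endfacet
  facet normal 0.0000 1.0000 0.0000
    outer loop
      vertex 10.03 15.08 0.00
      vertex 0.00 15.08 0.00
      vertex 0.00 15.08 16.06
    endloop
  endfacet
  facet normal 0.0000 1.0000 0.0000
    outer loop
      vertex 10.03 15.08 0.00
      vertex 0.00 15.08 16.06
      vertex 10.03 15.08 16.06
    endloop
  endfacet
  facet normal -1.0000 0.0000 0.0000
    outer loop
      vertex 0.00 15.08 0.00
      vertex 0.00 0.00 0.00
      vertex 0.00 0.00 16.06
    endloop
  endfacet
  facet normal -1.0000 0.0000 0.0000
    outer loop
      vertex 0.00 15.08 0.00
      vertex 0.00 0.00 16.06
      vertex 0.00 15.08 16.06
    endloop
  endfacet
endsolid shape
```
; perimeter-only toolpath
G21 ; units = mm
G90 ; absolute positioning
G28 ; home
; layer 1
G0 Z2.01
G0 X0.00 Y0.00
G1 X28.43 Y0.00
G1 X28.43 Y5.64
G1 X10.03 Y5.64
G1 X10.03 Y15.08
G1 X0.00 Y15.08
G1 X0.00 Y0.00
; layer 2
G0 Z4.01
G0 X0.00 Y0.00
G1 X28.43 Y0.00
G1 X28.43 Y5.64
G1 X10.03 Y5.64
G1 X10.03 Y15.08
G1 X0.00 Y15.08
G1 X0.00 Y0.00
; layer 3
G0 Z6.02
G0 X0.00 Y0.00
G1 X28.43 Y0.00
G1 X28.43 Y5.64
G1 X10.03 Y5.64
G1 X10.03 Y15.08
G1 X0.00 Y15.08
G1 X0.00 Y0.00
; layer 4
G0 Z8.03
G0 X0.00 Y0.00
G1 X28.43 Y0.00
G1 X28.43 Y5.64
G1 X10.03 Y5.64
G1 X10.03 Y15.08
G1 X0.00 Y15.08
G1 X0.00 Y0.00
; layer 5
G0 Z10.04
G0 X0.00 Y0.00
G1 X28.43 Y0.00
G1 X28.43 Y5.64
G1 X10.03 Y5.64
G1 X10.03 Y15.08
G1 X0.00 Y15.08
G1 X0.00 Y0.00
; layer 6
G0 Z12.04
G0 X0.00 Y0.00
G1 X28.43 Y0.00
G1 X28.43 Y5.64
G1 X10.03 Y5.64
G1 X10.03 Y15.08
G1 X0.00 Y15.08
G1 X0.00 Y0.00
; layer 7
G0 Z14.05
G0 X0.00 Y0.00
G1 X28.43 Y0.00
G1 X28.43 Y5.64
G1 X10.03 Y5.64
G1 X10.03 Y15.08
G1 X0.00 Y15.08
G1 X0.00 Y0.00
; layer 8
G0 Z16.06
G0 X0.00 Y0.00
G1 X28.43 Y0.00
G1 X28.43 Y5.64
G1 X10.03 Y5.64
G1 X10.03 Y15.08
G1 X0.00 Y15.08
G1 X0.00 Y0.00
M2 ; end

The solid is an L-shaped prism: outer 28.4 × 15.1 mm, arm thicknesses ≈ 5.64 mm (horizontal) and 10 mm (vertical), extruded 16.1 mm in z. Slicing at Δz = 2.01 mm — 8 equal slices spanning the solid's height, so layer i sits at z = i·h/8 — gives 8 non-empty perimeters. Each is a 6-segment closed polygon; G0 lifts to the layer z and rapids to the start vertex, then G1 traces the edges.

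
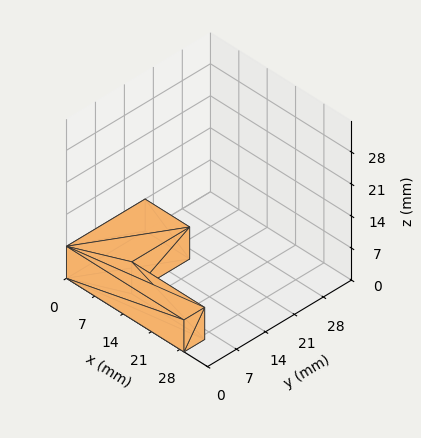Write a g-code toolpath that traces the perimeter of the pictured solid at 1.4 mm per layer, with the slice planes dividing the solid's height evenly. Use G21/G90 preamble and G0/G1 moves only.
Reading the render: the shape is an L-shaped prism: outer 29 × 19 mm, arm thicknesses ≈ 5 mm (horizontal) and 11 mm (vertical), extruded 7 mm in z (dimensions read to the nearest mm from the axis ticks). For the g-code, the solid's height is divided into equal slices at the stated Δz and each level perimeter traced with G1 moves after a G0 lift.

; perimeter-only toolpath
G21 ; units = mm
G90 ; absolute positioning
G28 ; home
; layer 1
G0 Z1.4
G0 X0.0 Y0.0
G1 X29.0 Y0.0
G1 X29.0 Y5.0
G1 X11.0 Y5.0
G1 X11.0 Y19.0
G1 X0.0 Y19.0
G1 X0.0 Y0.0
; layer 2
G0 Z2.8
G0 X0.0 Y0.0
G1 X29.0 Y0.0
G1 X29.0 Y5.0
G1 X11.0 Y5.0
G1 X11.0 Y19.0
G1 X0.0 Y19.0
G1 X0.0 Y0.0
; layer 3
G0 Z4.2
G0 X0.0 Y0.0
G1 X29.0 Y0.0
G1 X29.0 Y5.0
G1 X11.0 Y5.0
G1 X11.0 Y19.0
G1 X0.0 Y19.0
G1 X0.0 Y0.0
; layer 4
G0 Z5.6
G0 X0.0 Y0.0
G1 X29.0 Y0.0
G1 X29.0 Y5.0
G1 X11.0 Y5.0
G1 X11.0 Y19.0
G1 X0.0 Y19.0
G1 X0.0 Y0.0
; layer 5
G0 Z7.0
G0 X0.0 Y0.0
G1 X29.0 Y0.0
G1 X29.0 Y5.0
G1 X11.0 Y5.0
G1 X11.0 Y19.0
G1 X0.0 Y19.0
G1 X0.0 Y0.0
M2 ; end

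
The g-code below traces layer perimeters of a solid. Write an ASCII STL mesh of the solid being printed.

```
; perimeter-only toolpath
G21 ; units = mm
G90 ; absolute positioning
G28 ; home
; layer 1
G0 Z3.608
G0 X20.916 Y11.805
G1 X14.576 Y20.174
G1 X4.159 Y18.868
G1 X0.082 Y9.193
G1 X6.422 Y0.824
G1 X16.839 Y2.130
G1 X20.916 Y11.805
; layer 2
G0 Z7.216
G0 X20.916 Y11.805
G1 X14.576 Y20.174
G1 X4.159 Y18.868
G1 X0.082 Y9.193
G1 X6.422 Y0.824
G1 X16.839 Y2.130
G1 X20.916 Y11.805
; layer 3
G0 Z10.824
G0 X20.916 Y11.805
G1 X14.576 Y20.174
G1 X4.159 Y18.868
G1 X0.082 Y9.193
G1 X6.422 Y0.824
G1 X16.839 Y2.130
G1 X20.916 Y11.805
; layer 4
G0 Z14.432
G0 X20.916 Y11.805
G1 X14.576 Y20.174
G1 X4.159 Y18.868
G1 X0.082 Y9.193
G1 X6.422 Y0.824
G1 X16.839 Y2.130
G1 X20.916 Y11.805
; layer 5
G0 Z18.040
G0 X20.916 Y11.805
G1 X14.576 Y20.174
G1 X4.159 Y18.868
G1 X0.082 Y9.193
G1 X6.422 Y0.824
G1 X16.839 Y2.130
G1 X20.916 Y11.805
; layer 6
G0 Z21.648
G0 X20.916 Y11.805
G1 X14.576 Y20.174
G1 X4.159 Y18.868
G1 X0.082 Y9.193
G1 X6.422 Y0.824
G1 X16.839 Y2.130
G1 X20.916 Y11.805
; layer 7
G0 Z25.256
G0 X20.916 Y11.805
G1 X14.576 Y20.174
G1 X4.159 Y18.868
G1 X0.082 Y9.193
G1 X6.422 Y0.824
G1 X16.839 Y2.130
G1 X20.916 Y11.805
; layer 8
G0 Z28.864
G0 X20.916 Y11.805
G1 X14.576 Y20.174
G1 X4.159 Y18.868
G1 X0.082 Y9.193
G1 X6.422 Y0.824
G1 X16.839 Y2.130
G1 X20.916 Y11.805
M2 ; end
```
solid part
  facet normal 0.0000 0.0000 -1.0000
    outer loop
      vertex 4.159 18.868 0.000
      vertex 14.576 20.174 0.000
      vertex 20.916 11.805 0.000
    endloop
  endfacet
  facet normal 0.0000 0.0000 -1.0000
    outer loop
      vertex 0.082 9.193 0.000
      vertex 4.159 18.868 0.000
      vertex 20.916 11.805 0.000
    endloop
  endfacet
  facet normal 0.0000 0.0000 -1.0000
    outer loop
      vertex 6.422 0.824 0.000
      vertex 0.082 9.193 0.000
      vertex 20.916 11.805 0.000
    endloop
  endfacet
  facet normal 0.0000 0.0000 -1.0000
    outer loop
      vertex 16.839 2.130 0.000
      vertex 6.422 0.824 0.000
      vertex 20.916 11.805 0.000
    endloop
  endfacet
  facet normal 0.0000 0.0000 1.0000
    outer loop
      vertex 20.916 11.805 28.864
      vertex 14.576 20.174 28.864
      vertex 4.159 18.868 28.864
    endloop
  endfacet
  facet normal 0.0000 0.0000 1.0000
    outer loop
      vertex 20.916 11.805 28.864
      vertex 4.159 18.868 28.864
      vertex 0.082 9.193 28.864
    endloop
  endfacet
  facet normal 0.0000 0.0000 1.0000
    outer loop
      vertex 20.916 11.805 28.864
      vertex 0.082 9.193 28.864
      vertex 6.422 0.824 28.864
    endloop
  endfacet
  facet normal 0.0000 0.0000 1.0000
    outer loop
      vertex 20.916 11.805 28.864
      vertex 6.422 0.824 28.864
      vertex 16.839 2.130 28.864
    endloop
  endfacet
  facet normal 0.7971 0.6038 0.0000
    outer loop
      vertex 20.916 11.805 0.000
      vertex 14.576 20.174 0.000
      vertex 14.576 20.174 28.864
    endloop
  endfacet
  facet normal 0.7971 0.6038 0.0000
    outer loop
      vertex 20.916 11.805 0.000
      vertex 14.576 20.174 28.864
      vertex 20.916 11.805 28.864
    endloop
  endfacet
  facet normal -0.1244 0.9922 0.0000
    outer loop
      vertex 14.576 20.174 0.000
      vertex 4.159 18.868 0.000
      vertex 4.159 18.868 28.864
    endloop
  endfacet
  facet normal -0.1244 0.9922 0.0000
    outer loop
      vertex 14.576 20.174 0.000
      vertex 4.159 18.868 28.864
      vertex 14.576 20.174 28.864
    endloop
  endfacet
  facet normal -0.9215 0.3883 0.0000
    outer loop
      vertex 4.159 18.868 0.000
      vertex 0.082 9.193 0.000
      vertex 0.082 9.193 28.864
    endloop
  endfacet
  facet normal -0.9215 0.3883 0.0000
    outer loop
      vertex 4.159 18.868 0.000
      vertex 0.082 9.193 28.864
      vertex 4.159 18.868 28.864
    endloop
  endfacet
  facet normal -0.7971 -0.6038 0.0000
    outer loop
      vertex 0.082 9.193 0.000
      vertex 6.422 0.824 0.000
      vertex 6.422 0.824 28.864
    endloop
  endfacet
  facet normal -0.7971 -0.6038 0.0000
    outer loop
      vertex 0.082 9.193 0.000
      vertex 6.422 0.824 28.864
      vertex 0.082 9.193 28.864
    endloop
  endfacet
  facet normal 0.1244 -0.9922 0.0000
    outer loop
      vertex 6.422 0.824 0.000
      vertex 16.839 2.130 0.000
      vertex 16.839 2.130 28.864
    endloop
  endfacet
  facet normal 0.1244 -0.9922 0.0000
    outer loop
      vertex 6.422 0.824 0.000
      vertex 16.839 2.130 28.864
      vertex 6.422 0.824 28.864
    endloop
  endfacet
  facet normal 0.9215 -0.3883 0.0000
    outer loop
      vertex 16.839 2.130 0.000
      vertex 20.916 11.805 0.000
      vertex 20.916 11.805 28.864
    endloop
  endfacet
  facet normal 0.9215 -0.3883 0.0000
    outer loop
      vertex 16.839 2.130 0.000
      vertex 20.916 11.805 28.864
      vertex 16.839 2.130 28.864
    endloop
  endfacet
endsolid part

The G0 Z moves step by Δz≈3.608 mm. Every layer's G1 loop is the same polygon, so the solid is a straight extrusion of it from z=0 to z≈28.9. Closing with flat bottom and top caps and triangulating gives 20 facets — a regular 6-sided prism (a cylinder approximated with 6 flat sides), circumscribed radius ≈ 10.5 mm, height ≈ 28.9 mm.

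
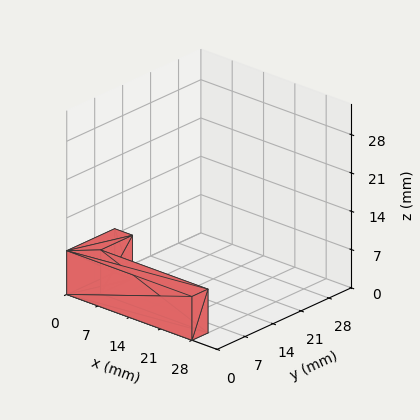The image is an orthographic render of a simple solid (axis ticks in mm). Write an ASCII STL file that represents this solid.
Reading the render: the shape is an L-shaped prism: outer 28 × 12 mm, arm thicknesses ≈ 4 mm (horizontal) and 4 mm (vertical), extruded 8 mm in z (dimensions read to the nearest mm from the axis ticks). For the STL, each face is triangulated and given an outward normal.

solid part
  facet normal 0.0000 0.0000 -1.0000
    outer loop
      vertex 28.0 4.0 0.0
      vertex 28.0 0.0 0.0
      vertex 0.0 0.0 0.0
    endloop
  endfacet
  facet normal 0.0000 0.0000 -1.0000
    outer loop
      vertex 4.0 4.0 0.0
      vertex 28.0 4.0 0.0
      vertex 0.0 0.0 0.0
    endloop
  endfacet
  facet normal 0.0000 0.0000 -1.0000
    outer loop
      vertex 4.0 12.0 0.0
      vertex 4.0 4.0 0.0
      vertex 0.0 0.0 0.0
    endloop
  endfacet
  facet normal 0.0000 0.0000 -1.0000
    outer loop
      vertex 0.0 12.0 0.0
      vertex 4.0 12.0 0.0
      vertex 0.0 0.0 0.0
    endloop
  endfacet
  facet normal 0.0000 0.0000 1.0000
    outer loop
      vertex 0.0 0.0 8.0
      vertex 28.0 0.0 8.0
      vertex 28.0 4.0 8.0
    endloop
  endfacet
  facet normal 0.0000 0.0000 1.0000
    outer loop
      vertex 0.0 0.0 8.0
      vertex 28.0 4.0 8.0
      vertex 4.0 4.0 8.0
    endloop
  endfacet
  facet normal 0.0000 0.0000 1.0000
    outer loop
      vertex 0.0 0.0 8.0
      vertex 4.0 4.0 8.0
      vertex 4.0 12.0 8.0
    endloop
  endfacet
  facet normal 0.0000 0.0000 1.0000
    outer loop
      vertex 0.0 0.0 8.0
      vertex 4.0 12.0 8.0
      vertex 0.0 12.0 8.0
    endloop
  endfacet
  facet normal 0.0000 -1.0000 0.0000
    outer loop
      vertex 0.0 0.0 0.0
      vertex 28.0 0.0 0.0
      vertex 28.0 0.0 8.0
    endloop
  endfacet
  facet normal 0.0000 -1.0000 0.0000
    outer loop
      vertex 0.0 0.0 0.0
      vertex 28.0 0.0 8.0
      vertex 0.0 0.0 8.0
    endloop
  endfacet
  facet normal 1.0000 0.0000 0.0000
    outer loop
      vertex 28.0 0.0 0.0
      vertex 28.0 4.0 0.0
      vertex 28.0 4.0 8.0
    endloop
  endfacet
  facet normal 1.0000 0.0000 0.0000
    outer loop
      vertex 28.0 0.0 0.0
      vertex 28.0 4.0 8.0
      vertex 28.0 0.0 8.0
    endloop
  endfacet
  facet normal 0.0000 1.0000 0.0000
    outer loop
      vertex 28.0 4.0 0.0
      vertex 4.0 4.0 0.0
      vertex 4.0 4.0 8.0
    endloop
  endfacet
  facet normal 0.0000 1.0000 0.0000
    outer loop
      vertex 28.0 4.0 0.0
      vertex 4.0 4.0 8.0
      vertex 28.0 4.0 8.0
    endloop
  endfacet
  facet normal 1.0000 0.0000 0.0000
    outer loop
      vertex 4.0 4.0 0.0
      vertex 4.0 12.0 0.0
      vertex 4.0 12.0 8.0
    endloop
  endfacet
  facet normal 1.0000 0.0000 0.0000
    outer loop
      vertex 4.0 4.0 0.0
      vertex 4.0 12.0 8.0
      vertex 4.0 4.0 8.0
    endloop
  endfacet
  facet normal 0.0000 1.0000 0.0000
    outer loop
      vertex 4.0 12.0 0.0
      vertex 0.0 12.0 0.0
      vertex 0.0 12.0 8.0
    endloop
  endfacet
  facet normal 0.0000 1.0000 0.0000
    outer loop
      vertex 4.0 12.0 0.0
      vertex 0.0 12.0 8.0
      vertex 4.0 12.0 8.0
    endloop
  endfacet
  facet normal -1.0000 0.0000 0.0000
    outer loop
      vertex 0.0 12.0 0.0
      vertex 0.0 0.0 0.0
      vertex 0.0 0.0 8.0
    endloop
  endfacet
  facet normal -1.0000 0.0000 0.0000
    outer loop
      vertex 0.0 12.0 0.0
      vertex 0.0 0.0 8.0
      vertex 0.0 12.0 8.0
    endloop
  endfacet
endsolid part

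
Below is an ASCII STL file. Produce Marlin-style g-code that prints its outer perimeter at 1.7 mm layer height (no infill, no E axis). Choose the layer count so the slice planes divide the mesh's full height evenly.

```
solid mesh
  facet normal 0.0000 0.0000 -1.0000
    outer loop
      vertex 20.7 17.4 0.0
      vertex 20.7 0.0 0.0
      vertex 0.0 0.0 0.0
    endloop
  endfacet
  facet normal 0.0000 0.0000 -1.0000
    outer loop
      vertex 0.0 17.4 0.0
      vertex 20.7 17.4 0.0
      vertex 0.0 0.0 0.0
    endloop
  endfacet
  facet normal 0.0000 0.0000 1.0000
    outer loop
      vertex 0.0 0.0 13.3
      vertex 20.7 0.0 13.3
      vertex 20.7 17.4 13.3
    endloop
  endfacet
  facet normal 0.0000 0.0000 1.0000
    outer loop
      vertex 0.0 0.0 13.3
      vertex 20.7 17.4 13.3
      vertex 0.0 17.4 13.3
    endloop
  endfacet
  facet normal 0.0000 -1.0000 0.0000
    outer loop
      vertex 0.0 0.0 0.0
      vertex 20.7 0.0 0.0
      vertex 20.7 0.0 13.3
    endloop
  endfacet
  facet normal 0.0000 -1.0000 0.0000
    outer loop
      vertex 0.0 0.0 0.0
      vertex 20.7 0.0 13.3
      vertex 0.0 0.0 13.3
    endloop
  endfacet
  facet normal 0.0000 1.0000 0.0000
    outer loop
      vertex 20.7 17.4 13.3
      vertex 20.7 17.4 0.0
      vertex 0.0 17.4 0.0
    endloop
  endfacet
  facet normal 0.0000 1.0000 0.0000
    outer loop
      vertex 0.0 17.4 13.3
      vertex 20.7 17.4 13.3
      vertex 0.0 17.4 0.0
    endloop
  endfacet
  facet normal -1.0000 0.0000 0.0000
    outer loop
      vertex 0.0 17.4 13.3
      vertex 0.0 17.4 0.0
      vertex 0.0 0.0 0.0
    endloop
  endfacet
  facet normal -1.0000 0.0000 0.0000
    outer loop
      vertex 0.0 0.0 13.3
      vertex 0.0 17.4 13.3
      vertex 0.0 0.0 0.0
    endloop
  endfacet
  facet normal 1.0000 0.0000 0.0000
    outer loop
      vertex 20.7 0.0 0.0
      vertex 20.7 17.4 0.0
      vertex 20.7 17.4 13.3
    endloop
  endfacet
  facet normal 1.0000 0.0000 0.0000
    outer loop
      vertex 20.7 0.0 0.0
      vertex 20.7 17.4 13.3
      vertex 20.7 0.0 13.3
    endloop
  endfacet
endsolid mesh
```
; perimeter-only toolpath
G21 ; units = mm
G90 ; absolute positioning
G28 ; home
; layer 1
G0 Z1.7
G0 X0.0 Y0.0
G1 X20.7 Y0.0
G1 X20.7 Y17.4
G1 X0.0 Y17.4
G1 X0.0 Y0.0
; layer 2
G0 Z3.3
G0 X0.0 Y0.0
G1 X20.7 Y0.0
G1 X20.7 Y17.4
G1 X0.0 Y17.4
G1 X0.0 Y0.0
; layer 3
G0 Z5.0
G0 X0.0 Y0.0
G1 X20.7 Y0.0
G1 X20.7 Y17.4
G1 X0.0 Y17.4
G1 X0.0 Y0.0
; layer 4
G0 Z6.7
G0 X0.0 Y0.0
G1 X20.7 Y0.0
G1 X20.7 Y17.4
G1 X0.0 Y17.4
G1 X0.0 Y0.0
; layer 5
G0 Z8.3
G0 X0.0 Y0.0
G1 X20.7 Y0.0
G1 X20.7 Y17.4
G1 X0.0 Y17.4
G1 X0.0 Y0.0
; layer 6
G0 Z10.0
G0 X0.0 Y0.0
G1 X20.7 Y0.0
G1 X20.7 Y17.4
G1 X0.0 Y17.4
G1 X0.0 Y0.0
; layer 7
G0 Z11.6
G0 X0.0 Y0.0
G1 X20.7 Y0.0
G1 X20.7 Y17.4
G1 X0.0 Y17.4
G1 X0.0 Y0.0
; layer 8
G0 Z13.3
G0 X0.0 Y0.0
G1 X20.7 Y0.0
G1 X20.7 Y17.4
G1 X0.0 Y17.4
G1 X0.0 Y0.0
M2 ; end

The solid is a rectangular box, roughly 20.7 × 17.4 mm footprint and 13.3 mm tall. Slicing at Δz = 1.7 mm — 8 equal slices spanning the solid's height, so layer i sits at z = i·h/8 — gives 8 non-empty perimeters. Each is a 4-segment closed polygon; G0 lifts to the layer z and rapids to the start vertex, then G1 traces the edges.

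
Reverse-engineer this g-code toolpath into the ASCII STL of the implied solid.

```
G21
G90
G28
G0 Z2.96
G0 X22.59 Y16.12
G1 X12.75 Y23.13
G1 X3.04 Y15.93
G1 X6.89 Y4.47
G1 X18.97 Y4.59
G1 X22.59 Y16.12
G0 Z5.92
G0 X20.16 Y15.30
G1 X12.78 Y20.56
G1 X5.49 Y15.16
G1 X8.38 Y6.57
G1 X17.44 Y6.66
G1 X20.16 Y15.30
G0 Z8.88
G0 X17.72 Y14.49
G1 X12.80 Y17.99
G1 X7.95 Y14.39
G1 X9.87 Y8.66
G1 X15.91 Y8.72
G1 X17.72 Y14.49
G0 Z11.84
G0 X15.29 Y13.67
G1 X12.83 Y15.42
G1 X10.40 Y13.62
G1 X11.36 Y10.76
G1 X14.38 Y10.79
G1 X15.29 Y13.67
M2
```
solid part
  facet normal 0.0000 0.0000 -1.0000
    outer loop
      vertex 0.59 16.70 0.00
      vertex 12.73 25.70 0.00
      vertex 25.03 16.94 0.00
    endloop
  endfacet
  facet normal 0.0000 0.0000 -1.0000
    outer loop
      vertex 5.40 2.38 0.00
      vertex 0.59 16.70 0.00
      vertex 25.03 16.94 0.00
    endloop
  endfacet
  facet normal 0.0000 0.0000 -1.0000
    outer loop
      vertex 20.50 2.53 0.00
      vertex 5.40 2.38 0.00
      vertex 25.03 16.94 0.00
    endloop
  endfacet
  facet normal 0.4747 0.6665 0.5748
    outer loop
      vertex 25.03 16.94 0.00
      vertex 12.73 25.70 0.00
      vertex 12.85 12.85 14.80
    endloop
  endfacet
  facet normal -0.4874 0.6574 0.5747
    outer loop
      vertex 12.73 25.70 0.00
      vertex 0.59 16.70 0.00
      vertex 12.85 12.85 14.80
    endloop
  endfacet
  facet normal -0.7757 -0.2606 0.5748
    outer loop
      vertex 0.59 16.70 0.00
      vertex 5.40 2.38 0.00
      vertex 12.85 12.85 14.80
    endloop
  endfacet
  facet normal 0.0081 -0.8183 0.5748
    outer loop
      vertex 5.40 2.38 0.00
      vertex 20.50 2.53 0.00
      vertex 12.85 12.85 14.80
    endloop
  endfacet
  facet normal 0.7807 -0.2454 0.5747
    outer loop
      vertex 20.50 2.53 0.00
      vertex 25.03 16.94 0.00
      vertex 12.85 12.85 14.80
    endloop
  endfacet
endsolid part

The G0 Z moves step by Δz≈2.96 mm. The G1 loops shrink linearly with z, so the solid tapers from its base footprint up to z≈14.8. Closing with a flat bottom cap and the tapered top and triangulating gives 8 facets — a regular 5-sided pyramid, base circumscribed radius ≈ 12.8 mm, apex at z ≈ 14.8 mm.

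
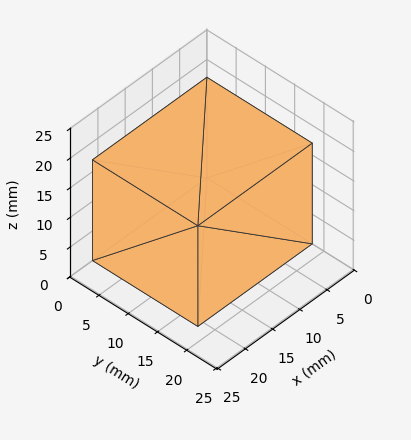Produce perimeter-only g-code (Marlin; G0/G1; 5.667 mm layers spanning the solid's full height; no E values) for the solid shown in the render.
Reading the render: the shape is a rectangular box, roughly 21 × 18 mm footprint and 17 mm tall (dimensions read to the nearest mm from the axis ticks). For the g-code, the solid's height is divided into equal slices at the stated Δz and each level perimeter traced with G1 moves after a G0 lift.

; perimeter-only toolpath
G21 ; units = mm
G90 ; absolute positioning
G28 ; home
; layer 1
G0 Z5.667
G0 X0.000 Y0.000
G1 X21.000 Y0.000
G1 X21.000 Y18.000
G1 X0.000 Y18.000
G1 X0.000 Y0.000
; layer 2
G0 Z11.333
G0 X0.000 Y0.000
G1 X21.000 Y0.000
G1 X21.000 Y18.000
G1 X0.000 Y18.000
G1 X0.000 Y0.000
; layer 3
G0 Z17.000
G0 X0.000 Y0.000
G1 X21.000 Y0.000
G1 X21.000 Y18.000
G1 X0.000 Y18.000
G1 X0.000 Y0.000
M2 ; end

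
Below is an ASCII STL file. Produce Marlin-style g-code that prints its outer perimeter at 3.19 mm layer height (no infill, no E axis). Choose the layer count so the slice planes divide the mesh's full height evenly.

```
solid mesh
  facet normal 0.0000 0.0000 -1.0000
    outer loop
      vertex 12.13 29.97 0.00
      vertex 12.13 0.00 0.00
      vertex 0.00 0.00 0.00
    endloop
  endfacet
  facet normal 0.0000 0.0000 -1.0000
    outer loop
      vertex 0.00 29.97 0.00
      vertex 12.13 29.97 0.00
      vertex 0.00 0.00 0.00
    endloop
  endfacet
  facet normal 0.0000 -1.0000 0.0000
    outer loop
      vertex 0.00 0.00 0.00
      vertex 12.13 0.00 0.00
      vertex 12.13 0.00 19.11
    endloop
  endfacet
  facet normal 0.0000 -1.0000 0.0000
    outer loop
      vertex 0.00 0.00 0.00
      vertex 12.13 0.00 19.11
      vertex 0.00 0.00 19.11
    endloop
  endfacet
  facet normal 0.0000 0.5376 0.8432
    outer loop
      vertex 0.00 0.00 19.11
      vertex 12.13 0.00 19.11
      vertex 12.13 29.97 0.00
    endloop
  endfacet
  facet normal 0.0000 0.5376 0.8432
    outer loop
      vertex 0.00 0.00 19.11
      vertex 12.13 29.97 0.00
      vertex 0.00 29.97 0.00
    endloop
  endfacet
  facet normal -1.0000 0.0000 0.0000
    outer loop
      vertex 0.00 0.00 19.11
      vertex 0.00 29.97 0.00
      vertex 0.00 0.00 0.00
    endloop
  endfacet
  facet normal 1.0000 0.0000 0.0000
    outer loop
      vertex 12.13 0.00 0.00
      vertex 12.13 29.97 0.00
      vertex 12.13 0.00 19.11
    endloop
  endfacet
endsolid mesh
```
; perimeter-only toolpath
G21 ; units = mm
G90 ; absolute positioning
G28 ; home
; layer 1
G0 Z3.19
G0 X0.00 Y0.00
G1 X12.13 Y0.00
G1 X12.13 Y24.97
G1 X0.00 Y24.97
G1 X0.00 Y0.00
; layer 2
G0 Z6.37
G0 X0.00 Y0.00
G1 X12.13 Y0.00
G1 X12.13 Y19.98
G1 X0.00 Y19.98
G1 X0.00 Y0.00
; layer 3
G0 Z9.55
G0 X0.00 Y0.00
G1 X12.13 Y0.00
G1 X12.13 Y14.98
G1 X0.00 Y14.98
G1 X0.00 Y0.00
; layer 4
G0 Z12.74
G0 X0.00 Y0.00
G1 X12.13 Y0.00
G1 X12.13 Y9.99
G1 X0.00 Y9.99
G1 X0.00 Y0.00
; layer 5
G0 Z15.93
G0 X0.00 Y0.00
G1 X12.13 Y0.00
G1 X12.13 Y4.99
G1 X0.00 Y4.99
G1 X0.00 Y0.00
M2 ; end

The solid is a wedge (ramp): 12.1 × 30 mm base, rising to 19.1 mm along the y=0 edge and sloping linearly to z=0 at y=30. Slicing at Δz = 3.19 mm — 6 equal slices spanning the solid's height, so layer i sits at z = i·h/6 — gives 5 non-empty perimeters. Each is a 4-segment closed polygon; G0 lifts to the layer z and rapids to the start vertex, then G1 traces the edges. The cross-section shrinks linearly with z (the slice at the apex is degenerate and omitted).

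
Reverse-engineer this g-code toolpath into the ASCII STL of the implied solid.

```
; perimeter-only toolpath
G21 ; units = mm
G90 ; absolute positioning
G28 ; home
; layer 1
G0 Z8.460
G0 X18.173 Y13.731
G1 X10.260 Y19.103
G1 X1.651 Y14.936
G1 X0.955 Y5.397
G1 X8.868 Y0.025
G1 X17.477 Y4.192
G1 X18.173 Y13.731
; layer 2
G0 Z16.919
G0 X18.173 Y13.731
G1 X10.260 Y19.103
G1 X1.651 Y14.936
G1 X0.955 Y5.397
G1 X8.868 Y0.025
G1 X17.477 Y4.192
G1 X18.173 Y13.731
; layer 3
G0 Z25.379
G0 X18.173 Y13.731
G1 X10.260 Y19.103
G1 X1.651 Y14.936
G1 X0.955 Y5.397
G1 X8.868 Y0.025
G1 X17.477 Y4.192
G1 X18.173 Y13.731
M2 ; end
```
solid part
  facet normal 0.0000 0.0000 -1.0000
    outer loop
      vertex 1.651 14.936 0.000
      vertex 10.260 19.103 0.000
      vertex 18.173 13.731 0.000
    endloop
  endfacet
  facet normal 0.0000 0.0000 -1.0000
    outer loop
      vertex 0.955 5.397 0.000
      vertex 1.651 14.936 0.000
      vertex 18.173 13.731 0.000
    endloop
  endfacet
  facet normal 0.0000 0.0000 -1.0000
    outer loop
      vertex 8.868 0.025 0.000
      vertex 0.955 5.397 0.000
      vertex 18.173 13.731 0.000
    endloop
  endfacet
  facet normal 0.0000 0.0000 -1.0000
    outer loop
      vertex 17.477 4.192 0.000
      vertex 8.868 0.025 0.000
      vertex 18.173 13.731 0.000
    endloop
  endfacet
  facet normal 0.0000 0.0000 1.0000
    outer loop
      vertex 18.173 13.731 25.379
      vertex 10.260 19.103 25.379
      vertex 1.651 14.936 25.379
    endloop
  endfacet
  facet normal 0.0000 0.0000 1.0000
    outer loop
      vertex 18.173 13.731 25.379
      vertex 1.651 14.936 25.379
      vertex 0.955 5.397 25.379
    endloop
  endfacet
  facet normal 0.0000 0.0000 1.0000
    outer loop
      vertex 18.173 13.731 25.379
      vertex 0.955 5.397 25.379
      vertex 8.868 0.025 25.379
    endloop
  endfacet
  facet normal 0.0000 0.0000 1.0000
    outer loop
      vertex 18.173 13.731 25.379
      vertex 8.868 0.025 25.379
      vertex 17.477 4.192 25.379
    endloop
  endfacet
  facet normal 0.5617 0.8274 0.0000
    outer loop
      vertex 18.173 13.731 0.000
      vertex 10.260 19.103 0.000
      vertex 10.260 19.103 25.379
    endloop
  endfacet
  facet normal 0.5617 0.8274 0.0000
    outer loop
      vertex 18.173 13.731 0.000
      vertex 10.260 19.103 25.379
      vertex 18.173 13.731 25.379
    endloop
  endfacet
  facet normal -0.4357 0.9001 0.0000
    outer loop
      vertex 10.260 19.103 0.000
      vertex 1.651 14.936 0.000
      vertex 1.651 14.936 25.379
    endloop
  endfacet
  facet normal -0.4357 0.9001 0.0000
    outer loop
      vertex 10.260 19.103 0.000
      vertex 1.651 14.936 25.379
      vertex 10.260 19.103 25.379
    endloop
  endfacet
  facet normal -0.9973 0.0728 0.0000
    outer loop
      vertex 1.651 14.936 0.000
      vertex 0.955 5.397 0.000
      vertex 0.955 5.397 25.379
    endloop
  endfacet
  facet normal -0.9973 0.0728 0.0000
    outer loop
      vertex 1.651 14.936 0.000
      vertex 0.955 5.397 25.379
      vertex 1.651 14.936 25.379
    endloop
  endfacet
  facet normal -0.5617 -0.8274 0.0000
    outer loop
      vertex 0.955 5.397 0.000
      vertex 8.868 0.025 0.000
      vertex 8.868 0.025 25.379
    endloop
  endfacet
  facet normal -0.5617 -0.8274 0.0000
    outer loop
      vertex 0.955 5.397 0.000
      vertex 8.868 0.025 25.379
      vertex 0.955 5.397 25.379
    endloop
  endfacet
  facet normal 0.4357 -0.9001 0.0000
    outer loop
      vertex 8.868 0.025 0.000
      vertex 17.477 4.192 0.000
      vertex 17.477 4.192 25.379
    endloop
  endfacet
  facet normal 0.4357 -0.9001 0.0000
    outer loop
      vertex 8.868 0.025 0.000
      vertex 17.477 4.192 25.379
      vertex 8.868 0.025 25.379
    endloop
  endfacet
  facet normal 0.9973 -0.0728 0.0000
    outer loop
      vertex 17.477 4.192 0.000
      vertex 18.173 13.731 0.000
      vertex 18.173 13.731 25.379
    endloop
  endfacet
  facet normal 0.9973 -0.0728 0.0000
    outer loop
      vertex 17.477 4.192 0.000
      vertex 18.173 13.731 25.379
      vertex 17.477 4.192 25.379
    endloop
  endfacet
endsolid part

The G0 Z moves step by Δz≈8.460 mm. Every layer's G1 loop is the same polygon, so the solid is a straight extrusion of it from z=0 to z≈25.4. Closing with flat bottom and top caps and triangulating gives 20 facets — a regular 6-sided prism (a cylinder approximated with 6 flat sides), circumscribed radius ≈ 9.56 mm, height ≈ 25.4 mm.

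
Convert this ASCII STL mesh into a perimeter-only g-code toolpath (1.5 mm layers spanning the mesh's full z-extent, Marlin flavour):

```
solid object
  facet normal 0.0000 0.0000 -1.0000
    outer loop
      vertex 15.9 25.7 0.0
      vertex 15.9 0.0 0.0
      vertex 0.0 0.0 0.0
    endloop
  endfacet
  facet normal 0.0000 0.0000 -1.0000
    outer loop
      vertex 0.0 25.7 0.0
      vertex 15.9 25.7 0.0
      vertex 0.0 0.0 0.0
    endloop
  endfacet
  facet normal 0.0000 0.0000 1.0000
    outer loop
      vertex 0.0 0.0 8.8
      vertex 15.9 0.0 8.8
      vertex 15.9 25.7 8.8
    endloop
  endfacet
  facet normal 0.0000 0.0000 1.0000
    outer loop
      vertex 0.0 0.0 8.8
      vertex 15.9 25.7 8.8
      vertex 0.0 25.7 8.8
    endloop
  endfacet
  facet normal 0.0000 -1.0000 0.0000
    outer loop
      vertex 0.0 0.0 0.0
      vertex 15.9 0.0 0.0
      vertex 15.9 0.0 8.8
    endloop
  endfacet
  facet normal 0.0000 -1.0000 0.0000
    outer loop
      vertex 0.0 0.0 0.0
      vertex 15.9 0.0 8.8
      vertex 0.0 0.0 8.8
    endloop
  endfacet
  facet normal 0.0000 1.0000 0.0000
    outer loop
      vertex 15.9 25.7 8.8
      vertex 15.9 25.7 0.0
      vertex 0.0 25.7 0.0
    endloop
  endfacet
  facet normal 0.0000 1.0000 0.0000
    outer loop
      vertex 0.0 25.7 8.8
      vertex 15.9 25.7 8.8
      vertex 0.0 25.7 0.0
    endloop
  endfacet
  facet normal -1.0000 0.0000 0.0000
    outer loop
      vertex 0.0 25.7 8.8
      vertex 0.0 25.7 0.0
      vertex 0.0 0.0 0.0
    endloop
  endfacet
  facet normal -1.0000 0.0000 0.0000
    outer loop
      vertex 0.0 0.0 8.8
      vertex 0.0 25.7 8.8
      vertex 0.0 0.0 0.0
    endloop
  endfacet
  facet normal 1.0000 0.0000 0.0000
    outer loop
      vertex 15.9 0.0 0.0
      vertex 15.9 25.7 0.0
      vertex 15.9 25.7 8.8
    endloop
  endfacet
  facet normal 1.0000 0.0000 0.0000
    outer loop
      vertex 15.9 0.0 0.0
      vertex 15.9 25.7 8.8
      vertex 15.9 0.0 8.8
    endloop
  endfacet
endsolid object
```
; perimeter-only toolpath
G21 ; units = mm
G90 ; absolute positioning
G28 ; home
; layer 1
G0 Z1.5
G0 X0.0 Y0.0
G1 X15.9 Y0.0
G1 X15.9 Y25.7
G1 X0.0 Y25.7
G1 X0.0 Y0.0
; layer 2
G0 Z2.9
G0 X0.0 Y0.0
G1 X15.9 Y0.0
G1 X15.9 Y25.7
G1 X0.0 Y25.7
G1 X0.0 Y0.0
; layer 3
G0 Z4.4
G0 X0.0 Y0.0
G1 X15.9 Y0.0
G1 X15.9 Y25.7
G1 X0.0 Y25.7
G1 X0.0 Y0.0
; layer 4
G0 Z5.9
G0 X0.0 Y0.0
G1 X15.9 Y0.0
G1 X15.9 Y25.7
G1 X0.0 Y25.7
G1 X0.0 Y0.0
; layer 5
G0 Z7.3
G0 X0.0 Y0.0
G1 X15.9 Y0.0
G1 X15.9 Y25.7
G1 X0.0 Y25.7
G1 X0.0 Y0.0
; layer 6
G0 Z8.8
G0 X0.0 Y0.0
G1 X15.9 Y0.0
G1 X15.9 Y25.7
G1 X0.0 Y25.7
G1 X0.0 Y0.0
M2 ; end

The solid is a rectangular box, roughly 15.9 × 25.7 mm footprint and 8.8 mm tall. Slicing at Δz = 1.5 mm — 6 equal slices spanning the solid's height, so layer i sits at z = i·h/6 — gives 6 non-empty perimeters. Each is a 4-segment closed polygon; G0 lifts to the layer z and rapids to the start vertex, then G1 traces the edges.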